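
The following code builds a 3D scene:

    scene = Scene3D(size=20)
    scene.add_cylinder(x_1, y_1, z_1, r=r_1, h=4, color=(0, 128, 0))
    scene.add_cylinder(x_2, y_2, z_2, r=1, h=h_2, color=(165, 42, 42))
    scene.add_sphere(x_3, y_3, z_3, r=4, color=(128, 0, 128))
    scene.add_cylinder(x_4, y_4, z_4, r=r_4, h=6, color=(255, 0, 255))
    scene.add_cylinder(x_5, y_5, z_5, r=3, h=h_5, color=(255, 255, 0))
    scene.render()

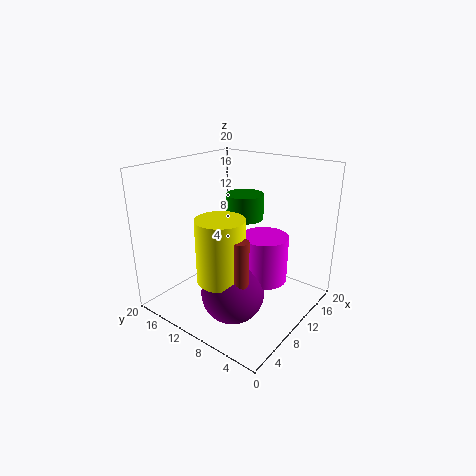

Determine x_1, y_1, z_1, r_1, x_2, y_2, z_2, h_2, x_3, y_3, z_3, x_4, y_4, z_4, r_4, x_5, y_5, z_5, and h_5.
x_1 = 17, y_1 = 14, z_1 = 10, r_1 = 3, x_2 = 4, y_2 = 5, z_2 = 7, h_2 = 6, x_3 = 5, y_3 = 7, z_3 = 5, x_4 = 9, y_4 = 5, z_4 = 6, r_4 = 3, x_5 = 4, y_5 = 8, z_5 = 7, h_5 = 8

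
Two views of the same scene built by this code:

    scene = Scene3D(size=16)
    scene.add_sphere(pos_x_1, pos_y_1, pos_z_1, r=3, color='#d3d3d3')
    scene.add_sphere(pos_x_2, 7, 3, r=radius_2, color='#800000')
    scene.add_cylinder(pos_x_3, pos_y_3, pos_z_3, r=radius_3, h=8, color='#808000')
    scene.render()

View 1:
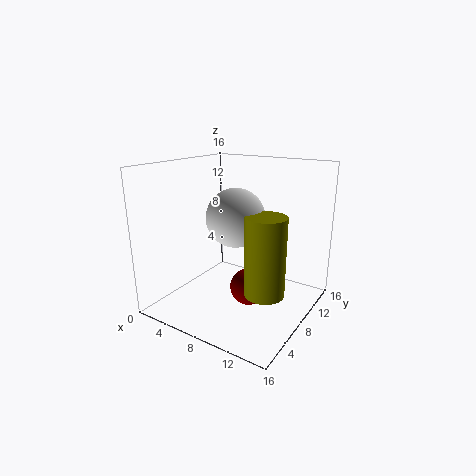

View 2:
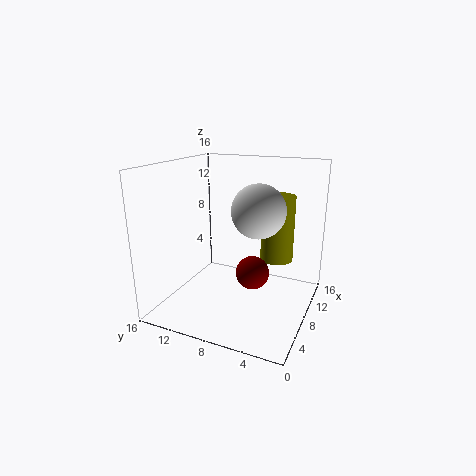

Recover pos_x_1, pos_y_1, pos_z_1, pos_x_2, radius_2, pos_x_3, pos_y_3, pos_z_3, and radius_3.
pos_x_1 = 9
pos_y_1 = 6
pos_z_1 = 11
pos_x_2 = 10
radius_2 = 2
pos_x_3 = 13
pos_y_3 = 5
pos_z_3 = 4
radius_3 = 2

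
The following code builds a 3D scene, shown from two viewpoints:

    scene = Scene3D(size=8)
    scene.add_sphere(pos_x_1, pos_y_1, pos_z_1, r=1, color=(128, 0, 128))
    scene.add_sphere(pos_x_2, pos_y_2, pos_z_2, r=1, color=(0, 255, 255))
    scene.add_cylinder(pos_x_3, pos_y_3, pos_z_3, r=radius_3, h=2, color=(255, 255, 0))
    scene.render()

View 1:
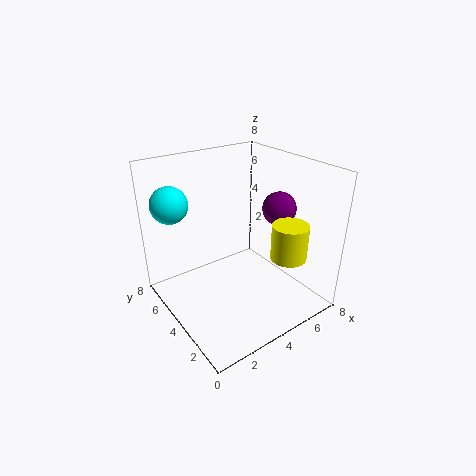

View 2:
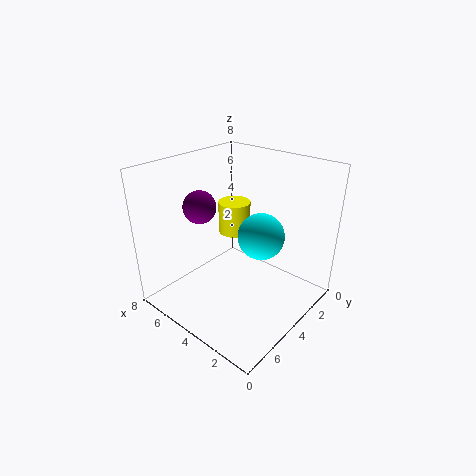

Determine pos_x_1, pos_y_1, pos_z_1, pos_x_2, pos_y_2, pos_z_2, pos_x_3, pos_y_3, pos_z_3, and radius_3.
pos_x_1 = 7; pos_y_1 = 4; pos_z_1 = 5; pos_x_2 = 1; pos_y_2 = 6; pos_z_2 = 6; pos_x_3 = 6; pos_y_3 = 2; pos_z_3 = 3; radius_3 = 1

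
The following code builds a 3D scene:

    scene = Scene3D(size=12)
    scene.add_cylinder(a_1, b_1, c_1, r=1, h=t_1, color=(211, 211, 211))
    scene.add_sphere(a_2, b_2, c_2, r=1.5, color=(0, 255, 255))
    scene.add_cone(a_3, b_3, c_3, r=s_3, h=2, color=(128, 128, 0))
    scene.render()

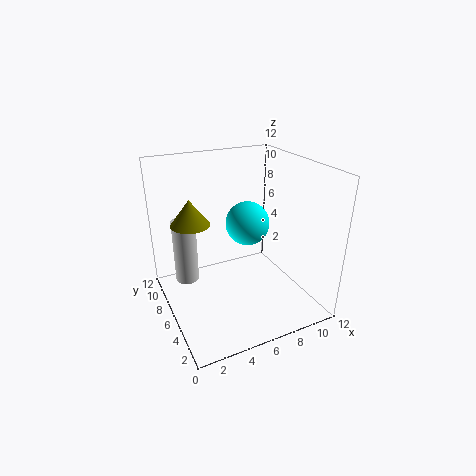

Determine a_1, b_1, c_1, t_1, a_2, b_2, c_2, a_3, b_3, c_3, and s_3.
a_1 = 2; b_1 = 8; c_1 = 2; t_1 = 5.5; a_2 = 5; b_2 = 2.5; c_2 = 9; a_3 = 2; b_3 = 6; c_3 = 8; s_3 = 1.5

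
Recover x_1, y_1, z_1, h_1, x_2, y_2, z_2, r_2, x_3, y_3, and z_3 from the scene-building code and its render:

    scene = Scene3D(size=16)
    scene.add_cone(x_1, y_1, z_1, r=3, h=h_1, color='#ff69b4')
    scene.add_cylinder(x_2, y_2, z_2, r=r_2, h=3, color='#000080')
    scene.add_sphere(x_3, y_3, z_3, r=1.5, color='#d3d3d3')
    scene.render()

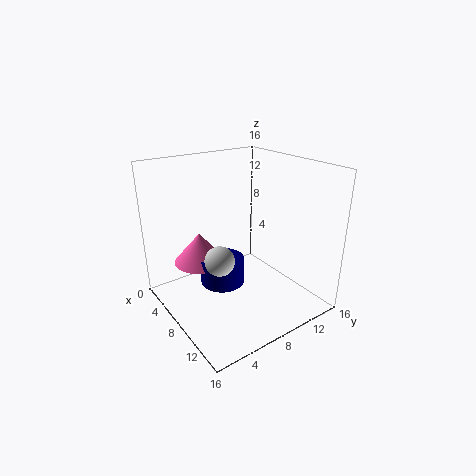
x_1 = 4.5
y_1 = 5
z_1 = 4.5
h_1 = 3.5
x_2 = 7
y_2 = 6.5
z_2 = 2.5
r_2 = 2.5
x_3 = 10.5
y_3 = 4
z_3 = 7.5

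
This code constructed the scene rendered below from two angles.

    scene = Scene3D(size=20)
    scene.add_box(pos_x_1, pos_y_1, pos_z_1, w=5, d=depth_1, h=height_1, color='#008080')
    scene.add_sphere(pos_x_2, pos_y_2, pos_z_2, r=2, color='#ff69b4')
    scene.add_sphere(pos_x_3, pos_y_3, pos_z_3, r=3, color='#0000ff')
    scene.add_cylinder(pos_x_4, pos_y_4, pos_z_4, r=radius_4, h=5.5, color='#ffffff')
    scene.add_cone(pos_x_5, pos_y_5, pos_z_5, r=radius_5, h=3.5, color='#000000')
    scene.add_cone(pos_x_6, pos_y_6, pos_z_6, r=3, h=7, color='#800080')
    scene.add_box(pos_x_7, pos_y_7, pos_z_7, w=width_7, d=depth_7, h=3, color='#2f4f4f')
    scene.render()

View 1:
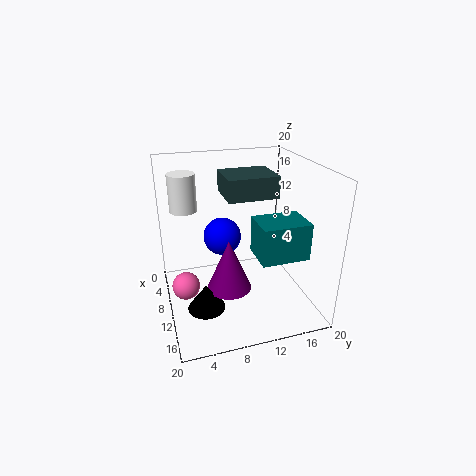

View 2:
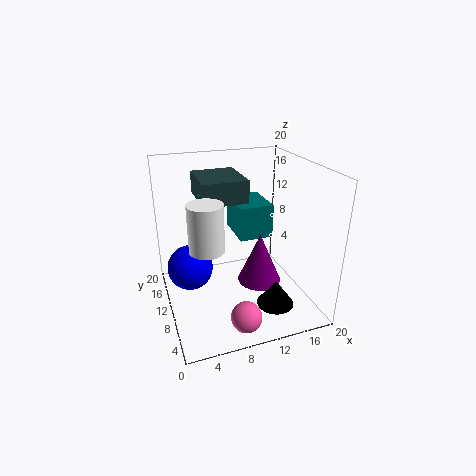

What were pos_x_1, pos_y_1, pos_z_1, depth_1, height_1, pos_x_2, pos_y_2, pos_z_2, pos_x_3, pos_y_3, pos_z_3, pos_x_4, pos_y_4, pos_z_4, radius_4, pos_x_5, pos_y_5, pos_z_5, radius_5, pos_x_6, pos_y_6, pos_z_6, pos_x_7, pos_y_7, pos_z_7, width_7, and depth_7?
pos_x_1 = 11
pos_y_1 = 11.5
pos_z_1 = 8.5
depth_1 = 6.5
height_1 = 5
pos_x_2 = 8.5
pos_y_2 = 2.5
pos_z_2 = 2.5
pos_x_3 = 3
pos_y_3 = 9.5
pos_z_3 = 7
pos_x_4 = 4
pos_y_4 = 3.5
pos_z_4 = 12.5
radius_4 = 2
pos_x_5 = 13.5
pos_y_5 = 4.5
pos_z_5 = 2
radius_5 = 2.5
pos_x_6 = 12.5
pos_y_6 = 8
pos_z_6 = 4
pos_x_7 = 5
pos_y_7 = 8.5
pos_z_7 = 15.5
width_7 = 6
depth_7 = 7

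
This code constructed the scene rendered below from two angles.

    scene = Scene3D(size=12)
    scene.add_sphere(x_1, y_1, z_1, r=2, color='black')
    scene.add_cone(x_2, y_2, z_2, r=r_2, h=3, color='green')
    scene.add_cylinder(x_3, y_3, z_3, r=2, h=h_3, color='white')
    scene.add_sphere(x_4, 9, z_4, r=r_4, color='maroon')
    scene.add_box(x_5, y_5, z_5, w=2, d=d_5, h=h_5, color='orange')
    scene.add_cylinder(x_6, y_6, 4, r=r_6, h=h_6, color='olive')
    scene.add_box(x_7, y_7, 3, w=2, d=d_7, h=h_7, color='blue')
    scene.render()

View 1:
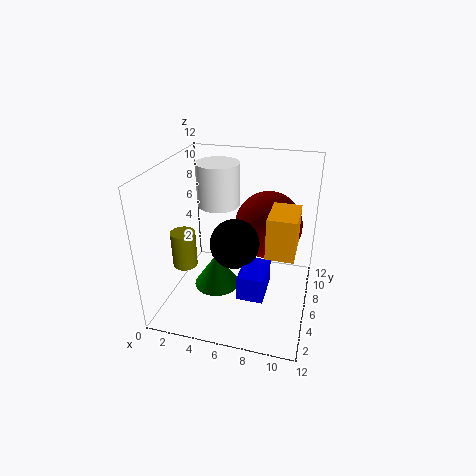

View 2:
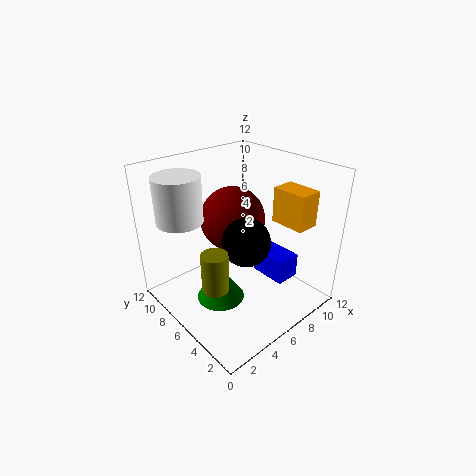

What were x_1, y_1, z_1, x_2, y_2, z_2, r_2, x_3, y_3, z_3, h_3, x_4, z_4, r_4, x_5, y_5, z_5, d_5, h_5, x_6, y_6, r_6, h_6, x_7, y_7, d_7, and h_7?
x_1 = 6, y_1 = 5, z_1 = 6, x_2 = 4, y_2 = 6, z_2 = 1, r_2 = 2, x_3 = 3, y_3 = 10, z_3 = 7, h_3 = 4, x_4 = 8, z_4 = 6, r_4 = 3, x_5 = 9, y_5 = 2, z_5 = 7, d_5 = 3, h_5 = 3, x_6 = 2, y_6 = 4, r_6 = 1, h_6 = 3, x_7 = 7, y_7 = 2, d_7 = 3, h_7 = 2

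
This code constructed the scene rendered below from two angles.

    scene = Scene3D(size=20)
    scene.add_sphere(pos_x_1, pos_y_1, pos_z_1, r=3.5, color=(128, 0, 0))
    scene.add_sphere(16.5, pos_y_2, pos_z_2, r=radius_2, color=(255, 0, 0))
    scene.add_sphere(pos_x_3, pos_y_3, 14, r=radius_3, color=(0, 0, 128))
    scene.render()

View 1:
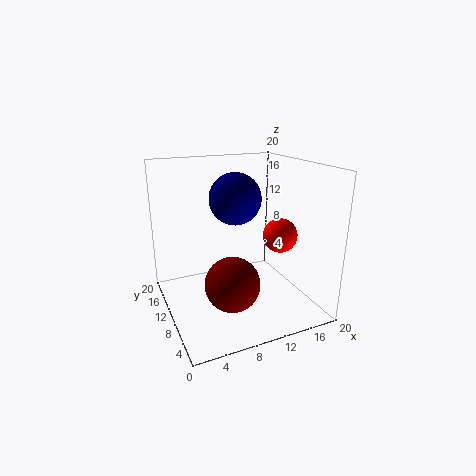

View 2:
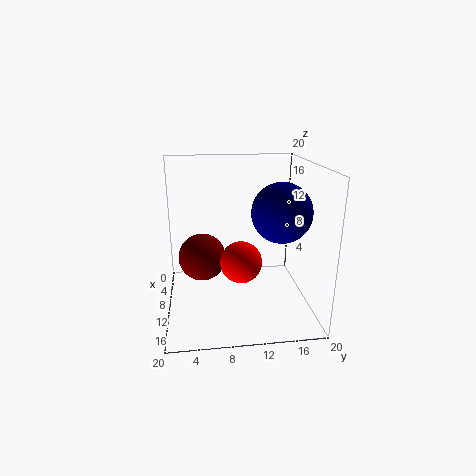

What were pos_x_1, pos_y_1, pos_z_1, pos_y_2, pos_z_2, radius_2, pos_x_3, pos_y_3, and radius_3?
pos_x_1 = 7, pos_y_1 = 5, pos_z_1 = 6, pos_y_2 = 9.5, pos_z_2 = 9.5, radius_2 = 2.5, pos_x_3 = 12, pos_y_3 = 15.5, radius_3 = 4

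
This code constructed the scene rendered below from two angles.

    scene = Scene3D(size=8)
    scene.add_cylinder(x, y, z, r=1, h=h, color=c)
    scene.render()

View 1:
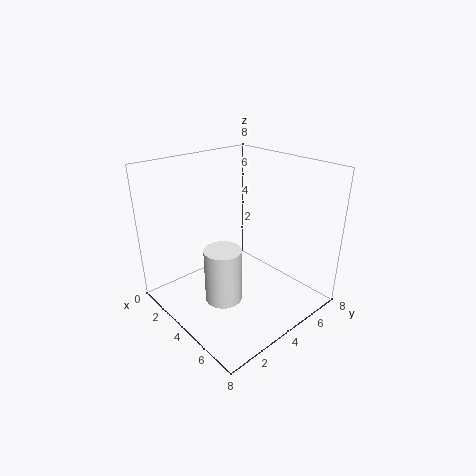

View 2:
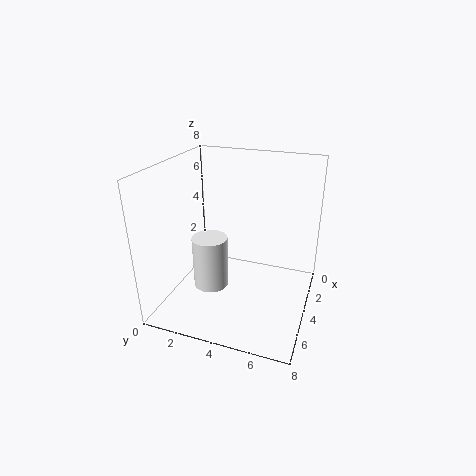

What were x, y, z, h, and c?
x = 4.5
y = 2.5
z = 1
h = 3
c = 'white'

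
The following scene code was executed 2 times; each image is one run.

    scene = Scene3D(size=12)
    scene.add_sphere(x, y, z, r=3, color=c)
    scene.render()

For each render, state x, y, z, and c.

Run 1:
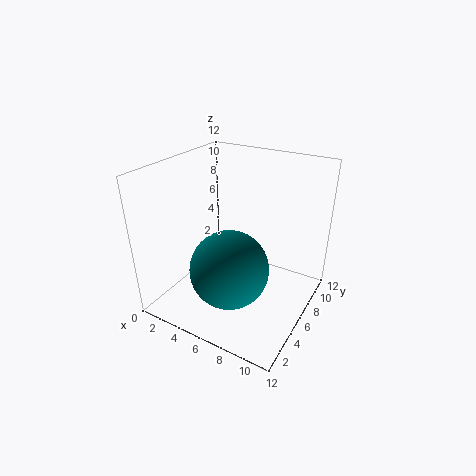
x = 7
y = 3
z = 5
c = 'teal'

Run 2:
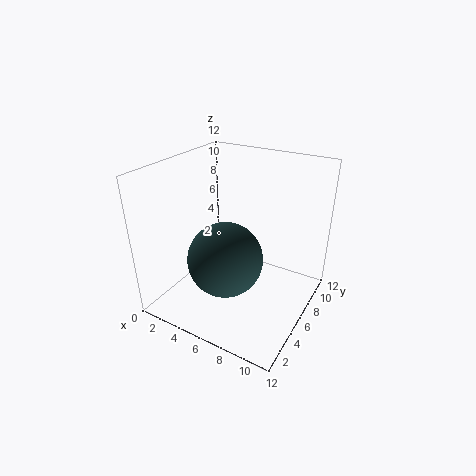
x = 6
y = 4
z = 5
c = 'darkslategray'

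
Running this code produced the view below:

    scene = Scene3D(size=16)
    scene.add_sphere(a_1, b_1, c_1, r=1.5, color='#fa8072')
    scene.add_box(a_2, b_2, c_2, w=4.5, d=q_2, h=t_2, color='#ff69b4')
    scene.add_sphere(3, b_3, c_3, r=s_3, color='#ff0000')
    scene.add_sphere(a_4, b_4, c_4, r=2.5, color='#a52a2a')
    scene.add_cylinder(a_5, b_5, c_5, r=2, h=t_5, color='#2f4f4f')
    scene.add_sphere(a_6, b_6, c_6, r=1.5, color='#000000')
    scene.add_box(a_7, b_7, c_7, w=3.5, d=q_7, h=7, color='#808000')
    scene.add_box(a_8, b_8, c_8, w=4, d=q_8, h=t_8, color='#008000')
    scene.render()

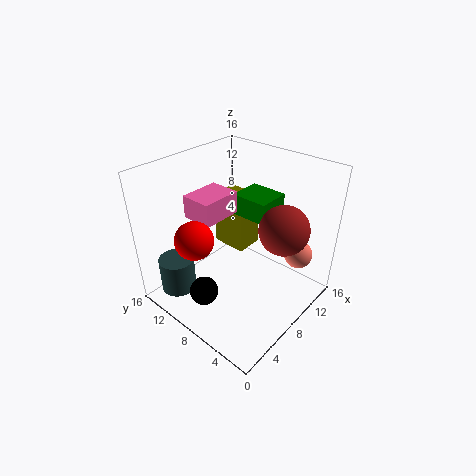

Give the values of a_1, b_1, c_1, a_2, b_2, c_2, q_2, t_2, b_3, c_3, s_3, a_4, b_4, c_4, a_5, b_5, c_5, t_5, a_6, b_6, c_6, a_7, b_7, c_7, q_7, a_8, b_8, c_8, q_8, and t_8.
a_1 = 11, b_1 = 2, c_1 = 7, a_2 = 4.5, b_2 = 9, c_2 = 10.5, q_2 = 3.5, t_2 = 2.5, b_3 = 9.5, c_3 = 9.5, s_3 = 2, a_4 = 8.5, b_4 = 2.5, c_4 = 11, a_5 = 3, b_5 = 13, c_5 = 1.5, t_5 = 4, a_6 = 2.5, b_6 = 8, c_6 = 4, a_7 = 11.5, b_7 = 10.5, c_7 = 3, q_7 = 4.5, a_8 = 10.5, b_8 = 6.5, c_8 = 9, q_8 = 4.5, t_8 = 2.5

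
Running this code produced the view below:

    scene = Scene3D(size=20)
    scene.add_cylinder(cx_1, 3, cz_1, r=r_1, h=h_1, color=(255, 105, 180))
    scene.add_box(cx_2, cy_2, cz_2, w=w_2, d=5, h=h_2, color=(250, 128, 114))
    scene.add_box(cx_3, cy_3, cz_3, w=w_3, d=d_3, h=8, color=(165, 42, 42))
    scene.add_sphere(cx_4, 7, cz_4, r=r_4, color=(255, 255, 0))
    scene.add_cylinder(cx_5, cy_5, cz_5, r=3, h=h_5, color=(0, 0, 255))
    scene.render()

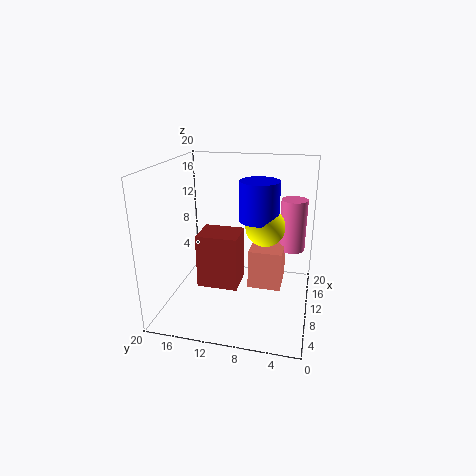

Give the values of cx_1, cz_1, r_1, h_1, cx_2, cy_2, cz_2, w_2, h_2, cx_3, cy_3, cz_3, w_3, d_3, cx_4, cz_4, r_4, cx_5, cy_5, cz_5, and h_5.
cx_1 = 17; cz_1 = 6; r_1 = 2; h_1 = 8; cx_2 = 12; cy_2 = 4; cz_2 = 1; w_2 = 6; h_2 = 6; cx_3 = 9; cy_3 = 10; cz_3 = 2; w_3 = 5; d_3 = 6; cx_4 = 15; cz_4 = 10; r_4 = 3; cx_5 = 15; cy_5 = 8; cz_5 = 11; h_5 = 6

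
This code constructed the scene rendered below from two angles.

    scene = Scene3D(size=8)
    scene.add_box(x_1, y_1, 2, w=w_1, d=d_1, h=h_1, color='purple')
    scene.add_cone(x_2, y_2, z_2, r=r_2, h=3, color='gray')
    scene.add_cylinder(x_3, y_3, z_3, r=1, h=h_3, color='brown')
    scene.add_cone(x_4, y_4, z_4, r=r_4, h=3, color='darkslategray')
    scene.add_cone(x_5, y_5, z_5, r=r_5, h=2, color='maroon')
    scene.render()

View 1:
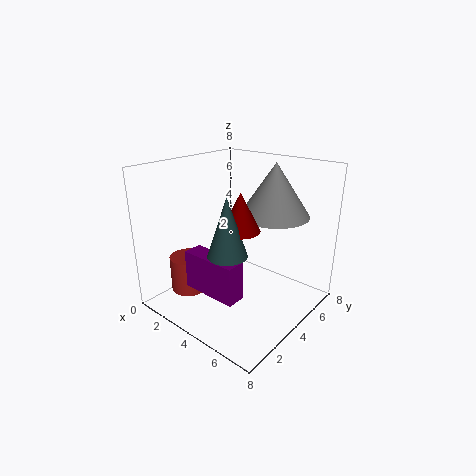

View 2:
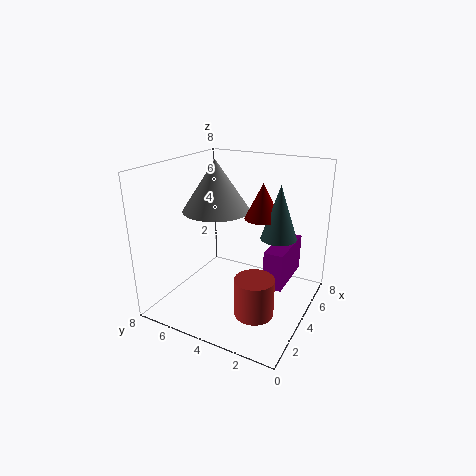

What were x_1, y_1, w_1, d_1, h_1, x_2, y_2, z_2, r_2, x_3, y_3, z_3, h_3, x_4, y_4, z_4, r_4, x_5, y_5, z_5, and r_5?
x_1 = 3; y_1 = 1; w_1 = 3; d_1 = 1; h_1 = 2; x_2 = 5; y_2 = 6; z_2 = 5; r_2 = 2; x_3 = 2; y_3 = 2; z_3 = 1; h_3 = 2; x_4 = 5; y_4 = 2; z_4 = 4; r_4 = 1; x_5 = 5; y_5 = 3; z_5 = 5; r_5 = 1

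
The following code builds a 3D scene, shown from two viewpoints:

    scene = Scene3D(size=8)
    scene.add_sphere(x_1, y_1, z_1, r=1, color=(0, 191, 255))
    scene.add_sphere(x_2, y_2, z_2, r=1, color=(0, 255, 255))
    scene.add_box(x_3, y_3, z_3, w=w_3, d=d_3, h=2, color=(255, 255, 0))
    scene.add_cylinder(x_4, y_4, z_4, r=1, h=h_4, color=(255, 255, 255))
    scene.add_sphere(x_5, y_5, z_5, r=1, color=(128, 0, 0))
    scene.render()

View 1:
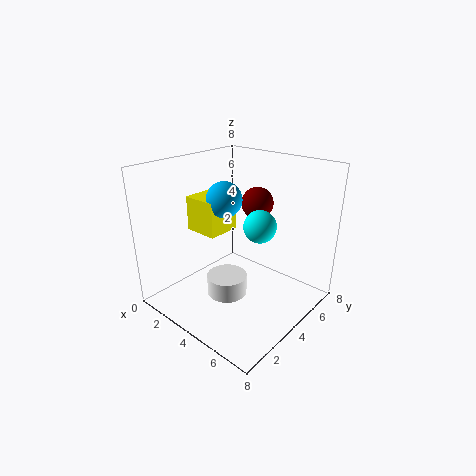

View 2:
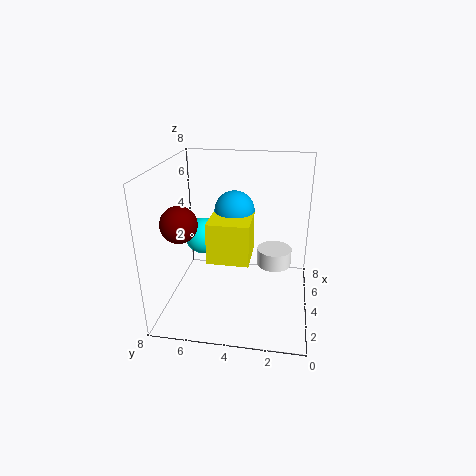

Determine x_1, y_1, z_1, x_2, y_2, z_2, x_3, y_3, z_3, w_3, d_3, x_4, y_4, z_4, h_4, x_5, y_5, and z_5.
x_1 = 3; y_1 = 4; z_1 = 6; x_2 = 4; y_2 = 6; z_2 = 4; x_3 = 1; y_3 = 3; z_3 = 4; w_3 = 2; d_3 = 2; x_4 = 5; y_4 = 2; z_4 = 2; h_4 = 1; x_5 = 3; y_5 = 7; z_5 = 5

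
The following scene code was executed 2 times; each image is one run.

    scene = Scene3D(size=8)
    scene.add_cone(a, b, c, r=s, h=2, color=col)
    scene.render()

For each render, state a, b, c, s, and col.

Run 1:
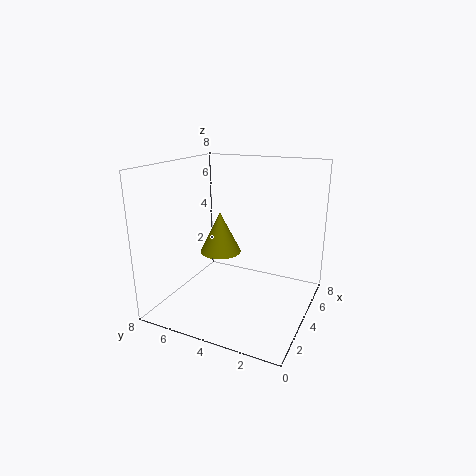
a = 2; b = 4; c = 4; s = 1; col = 'olive'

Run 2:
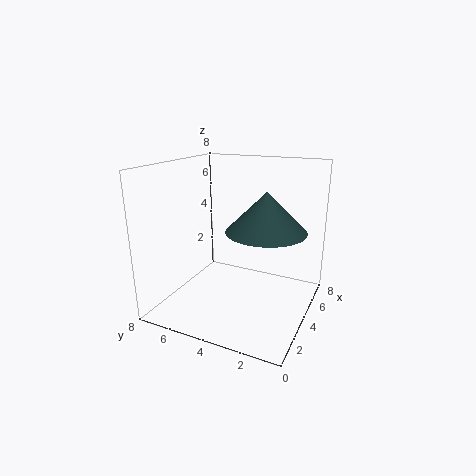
a = 3; b = 2; c = 5; s = 2; col = 'darkslategray'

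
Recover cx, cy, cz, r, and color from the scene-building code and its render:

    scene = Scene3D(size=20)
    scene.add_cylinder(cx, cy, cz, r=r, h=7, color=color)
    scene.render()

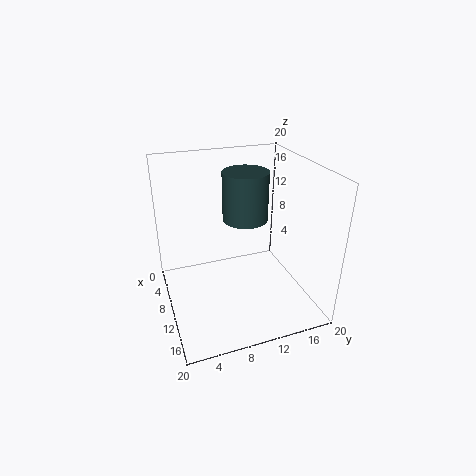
cx = 7.5, cy = 12, cz = 11.5, r = 3.25, color = 'darkslategray'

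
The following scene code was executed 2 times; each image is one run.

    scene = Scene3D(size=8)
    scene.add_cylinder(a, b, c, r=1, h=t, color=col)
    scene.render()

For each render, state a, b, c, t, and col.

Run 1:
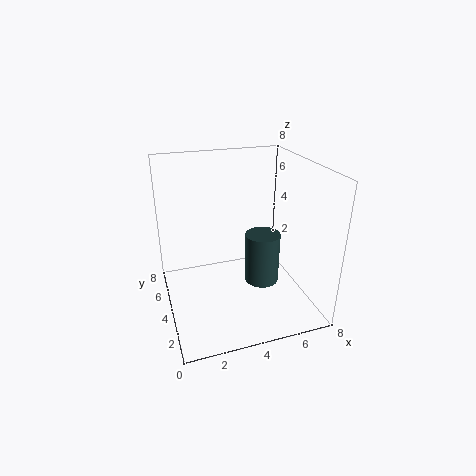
a = 5.5
b = 4
c = 1
t = 3
col = 'darkslategray'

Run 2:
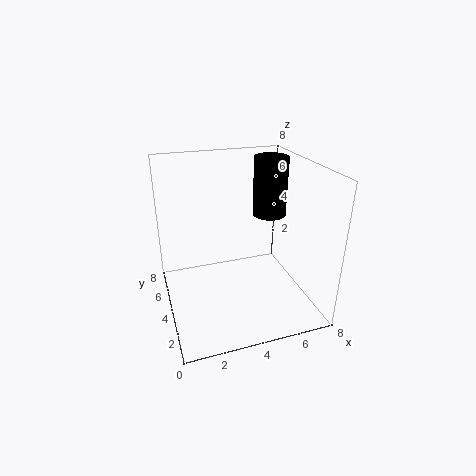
a = 6.5
b = 5.5
c = 4.5
t = 3.5
col = 'black'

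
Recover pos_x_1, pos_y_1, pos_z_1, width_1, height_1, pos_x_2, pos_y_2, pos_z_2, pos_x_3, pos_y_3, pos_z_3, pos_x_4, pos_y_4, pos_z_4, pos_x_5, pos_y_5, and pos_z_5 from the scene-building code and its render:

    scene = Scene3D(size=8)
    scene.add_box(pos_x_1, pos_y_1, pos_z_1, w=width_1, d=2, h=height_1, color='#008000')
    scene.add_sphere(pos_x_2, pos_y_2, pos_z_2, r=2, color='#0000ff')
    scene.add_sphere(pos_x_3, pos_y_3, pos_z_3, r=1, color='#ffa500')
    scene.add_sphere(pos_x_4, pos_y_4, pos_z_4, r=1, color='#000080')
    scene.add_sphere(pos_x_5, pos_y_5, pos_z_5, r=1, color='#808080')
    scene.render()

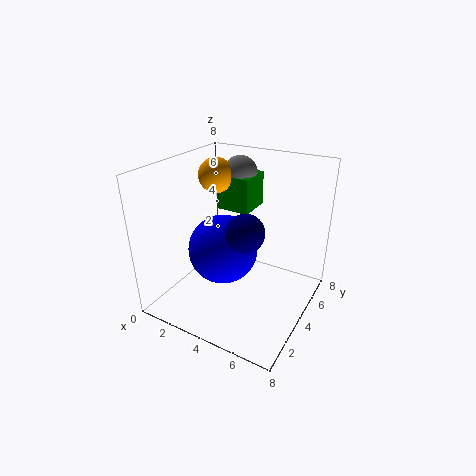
pos_x_1 = 2, pos_y_1 = 5, pos_z_1 = 5, width_1 = 2, height_1 = 2, pos_x_2 = 3, pos_y_2 = 4, pos_z_2 = 3, pos_x_3 = 2, pos_y_3 = 5, pos_z_3 = 7, pos_x_4 = 5, pos_y_4 = 3, pos_z_4 = 5, pos_x_5 = 3, pos_y_5 = 6, pos_z_5 = 7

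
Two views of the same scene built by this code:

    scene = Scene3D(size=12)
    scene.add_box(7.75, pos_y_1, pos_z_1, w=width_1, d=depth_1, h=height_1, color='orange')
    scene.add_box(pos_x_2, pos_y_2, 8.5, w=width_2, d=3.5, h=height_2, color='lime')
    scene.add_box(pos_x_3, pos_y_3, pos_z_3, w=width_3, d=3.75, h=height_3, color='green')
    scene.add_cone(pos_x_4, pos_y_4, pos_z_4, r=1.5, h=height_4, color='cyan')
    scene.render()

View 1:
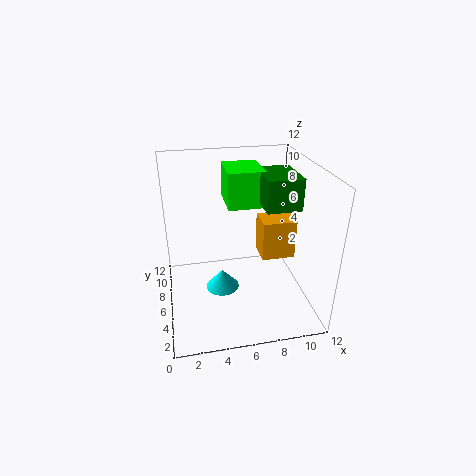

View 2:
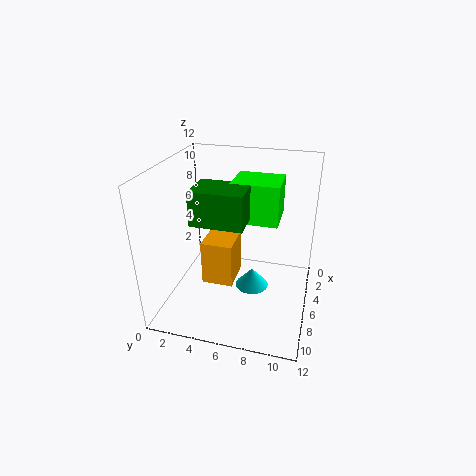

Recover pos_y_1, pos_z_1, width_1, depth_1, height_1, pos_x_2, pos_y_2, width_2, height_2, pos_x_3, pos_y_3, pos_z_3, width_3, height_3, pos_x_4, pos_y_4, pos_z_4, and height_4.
pos_y_1 = 4.5; pos_z_1 = 4.5; width_1 = 2.75; depth_1 = 2.25; height_1 = 3.25; pos_x_2 = 5.25; pos_y_2 = 6; width_2 = 3; height_2 = 3; pos_x_3 = 7.75; pos_y_3 = 3.75; pos_z_3 = 9; width_3 = 2.75; height_3 = 2.5; pos_x_4 = 4.75; pos_y_4 = 7; pos_z_4 = 0.5; height_4 = 1.75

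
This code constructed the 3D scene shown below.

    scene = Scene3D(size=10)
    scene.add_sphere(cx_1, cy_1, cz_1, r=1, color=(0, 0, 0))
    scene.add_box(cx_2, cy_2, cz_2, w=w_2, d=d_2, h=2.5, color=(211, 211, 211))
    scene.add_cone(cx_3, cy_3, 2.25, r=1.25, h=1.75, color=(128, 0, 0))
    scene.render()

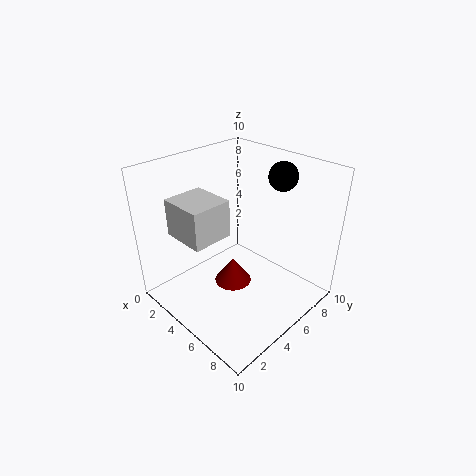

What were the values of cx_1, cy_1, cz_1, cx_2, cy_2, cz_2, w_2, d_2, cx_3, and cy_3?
cx_1 = 6.25, cy_1 = 8, cz_1 = 9, cx_2 = 2.25, cy_2 = 1.25, cz_2 = 5.75, w_2 = 3, d_2 = 2.75, cx_3 = 5.5, cy_3 = 4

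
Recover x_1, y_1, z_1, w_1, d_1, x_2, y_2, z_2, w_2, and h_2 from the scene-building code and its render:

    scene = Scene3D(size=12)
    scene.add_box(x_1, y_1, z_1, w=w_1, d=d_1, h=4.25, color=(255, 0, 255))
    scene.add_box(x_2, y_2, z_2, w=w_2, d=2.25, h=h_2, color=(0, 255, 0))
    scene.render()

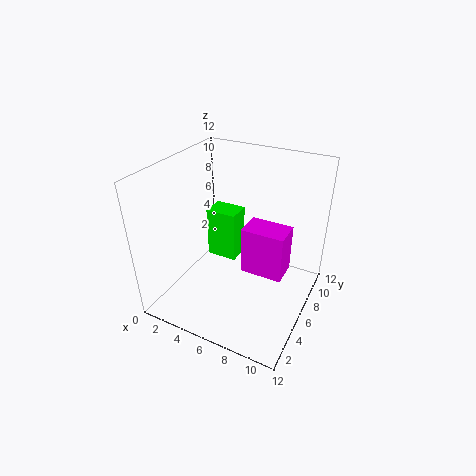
x_1 = 6, y_1 = 6.5, z_1 = 2.25, w_1 = 3.75, d_1 = 2.5, x_2 = 1, y_2 = 9, z_2 = 1, w_2 = 3, h_2 = 5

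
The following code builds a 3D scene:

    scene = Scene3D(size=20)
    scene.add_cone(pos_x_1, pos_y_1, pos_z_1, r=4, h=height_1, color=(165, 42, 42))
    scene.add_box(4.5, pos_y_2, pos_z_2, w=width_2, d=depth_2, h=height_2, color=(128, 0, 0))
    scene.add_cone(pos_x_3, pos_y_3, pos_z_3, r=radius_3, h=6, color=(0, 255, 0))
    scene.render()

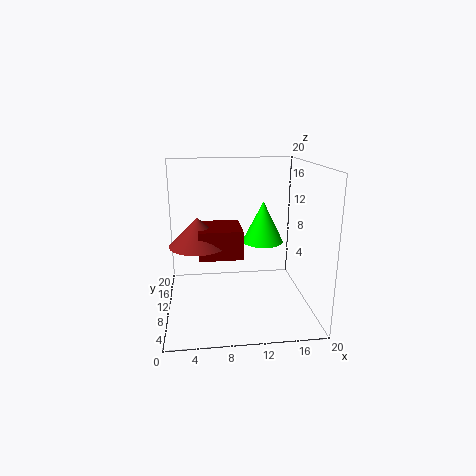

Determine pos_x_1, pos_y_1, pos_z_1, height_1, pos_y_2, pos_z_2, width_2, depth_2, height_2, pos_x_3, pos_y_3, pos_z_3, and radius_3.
pos_x_1 = 4.5; pos_y_1 = 10.5; pos_z_1 = 9; height_1 = 4; pos_y_2 = 8; pos_z_2 = 7.5; width_2 = 6; depth_2 = 6; height_2 = 4; pos_x_3 = 14; pos_y_3 = 12.5; pos_z_3 = 8.5; radius_3 = 3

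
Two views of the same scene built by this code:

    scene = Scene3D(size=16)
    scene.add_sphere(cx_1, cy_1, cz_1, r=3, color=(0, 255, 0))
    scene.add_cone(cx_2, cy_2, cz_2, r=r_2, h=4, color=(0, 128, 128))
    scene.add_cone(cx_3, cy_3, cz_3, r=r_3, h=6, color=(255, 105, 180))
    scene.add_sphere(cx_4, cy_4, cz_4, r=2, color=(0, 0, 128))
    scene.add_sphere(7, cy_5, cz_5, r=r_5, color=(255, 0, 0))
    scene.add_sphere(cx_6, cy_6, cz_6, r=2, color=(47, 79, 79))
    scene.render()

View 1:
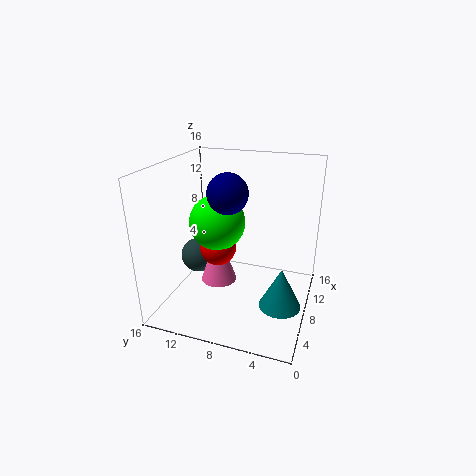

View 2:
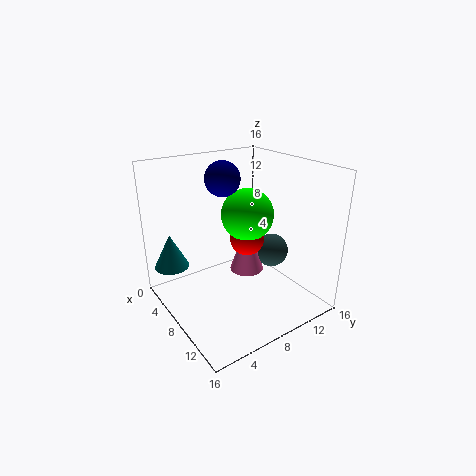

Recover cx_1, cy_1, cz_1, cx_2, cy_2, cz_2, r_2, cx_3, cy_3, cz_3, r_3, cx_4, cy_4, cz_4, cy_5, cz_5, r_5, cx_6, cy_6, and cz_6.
cx_1 = 7
cy_1 = 10
cz_1 = 10
cx_2 = 3
cy_2 = 2
cz_2 = 4
r_2 = 2
cx_3 = 7
cy_3 = 10
cz_3 = 3
r_3 = 2
cx_4 = 5
cy_4 = 8
cz_4 = 14
cy_5 = 10
cz_5 = 7
r_5 = 2
cx_6 = 8
cy_6 = 13
cz_6 = 5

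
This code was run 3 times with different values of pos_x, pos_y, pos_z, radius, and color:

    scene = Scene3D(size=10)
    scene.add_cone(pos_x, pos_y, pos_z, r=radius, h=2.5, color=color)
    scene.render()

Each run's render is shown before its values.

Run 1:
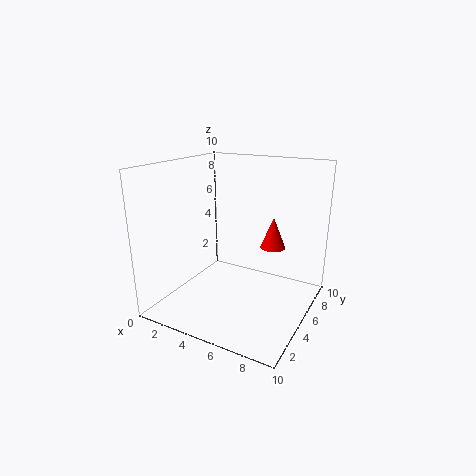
pos_x = 6; pos_y = 9; pos_z = 3; radius = 1; color = 'red'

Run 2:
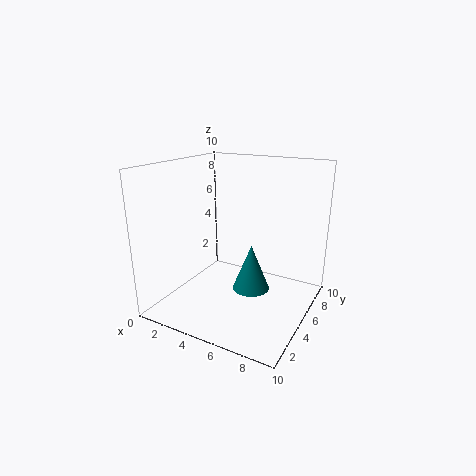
pos_x = 8; pos_y = 1; pos_z = 4; radius = 1; color = 'teal'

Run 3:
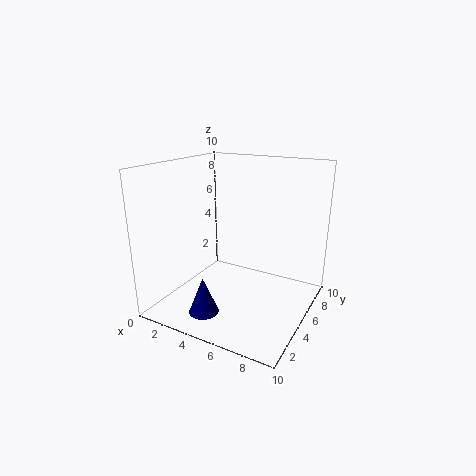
pos_x = 4; pos_y = 2; pos_z = 0.5; radius = 1; color = 'navy'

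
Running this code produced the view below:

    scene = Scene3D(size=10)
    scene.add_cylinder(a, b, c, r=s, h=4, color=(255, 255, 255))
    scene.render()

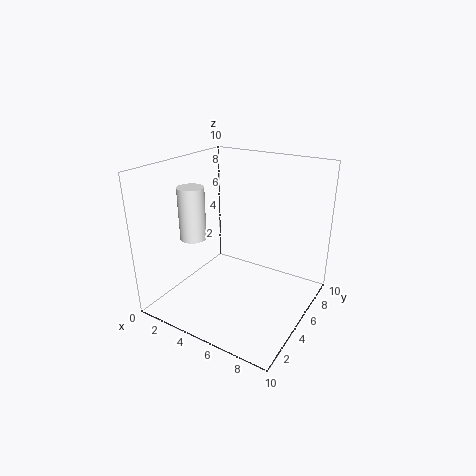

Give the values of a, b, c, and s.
a = 1
b = 5
c = 4
s = 1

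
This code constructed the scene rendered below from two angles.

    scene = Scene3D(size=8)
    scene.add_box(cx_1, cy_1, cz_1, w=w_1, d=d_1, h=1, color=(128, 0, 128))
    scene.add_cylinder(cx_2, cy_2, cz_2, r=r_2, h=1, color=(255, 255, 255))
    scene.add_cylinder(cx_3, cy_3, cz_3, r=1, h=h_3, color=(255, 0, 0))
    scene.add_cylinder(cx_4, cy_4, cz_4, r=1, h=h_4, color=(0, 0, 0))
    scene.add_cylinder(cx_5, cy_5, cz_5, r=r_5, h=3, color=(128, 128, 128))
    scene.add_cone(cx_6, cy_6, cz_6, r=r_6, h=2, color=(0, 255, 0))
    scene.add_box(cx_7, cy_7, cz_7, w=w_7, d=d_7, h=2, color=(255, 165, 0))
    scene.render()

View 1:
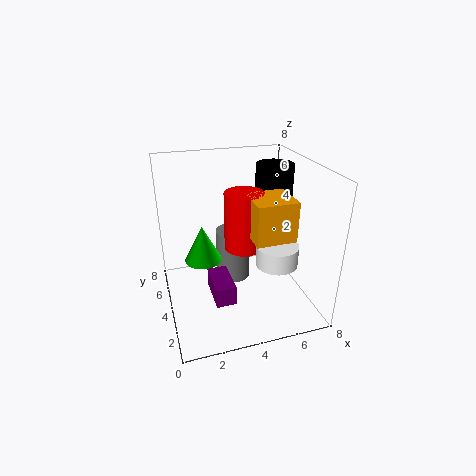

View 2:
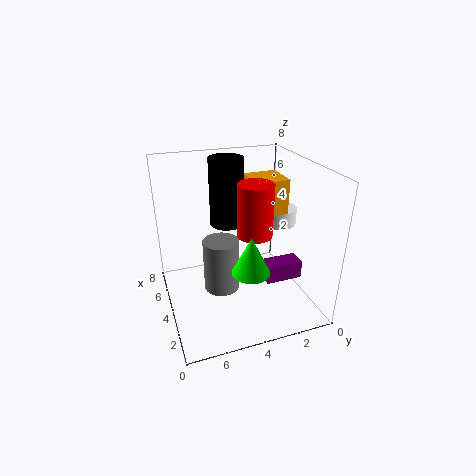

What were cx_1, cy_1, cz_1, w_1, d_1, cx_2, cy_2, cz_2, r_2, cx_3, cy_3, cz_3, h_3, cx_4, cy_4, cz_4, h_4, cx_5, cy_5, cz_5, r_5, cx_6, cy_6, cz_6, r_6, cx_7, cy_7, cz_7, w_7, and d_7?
cx_1 = 2, cy_1 = 1, cz_1 = 2, w_1 = 1, d_1 = 2, cx_2 = 5, cy_2 = 1, cz_2 = 4, r_2 = 1, cx_3 = 4, cy_3 = 3, cz_3 = 4, h_3 = 3, cx_4 = 6, cy_4 = 4, cz_4 = 4, h_4 = 4, cx_5 = 4, cy_5 = 5, cz_5 = 1, r_5 = 1, cx_6 = 2, cy_6 = 4, cz_6 = 3, r_6 = 1, cx_7 = 4, cy_7 = 1, cz_7 = 5, w_7 = 2, d_7 = 2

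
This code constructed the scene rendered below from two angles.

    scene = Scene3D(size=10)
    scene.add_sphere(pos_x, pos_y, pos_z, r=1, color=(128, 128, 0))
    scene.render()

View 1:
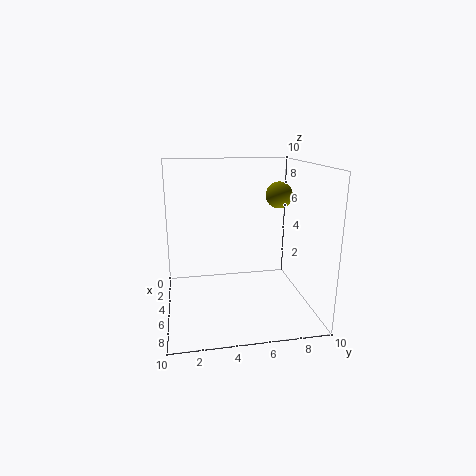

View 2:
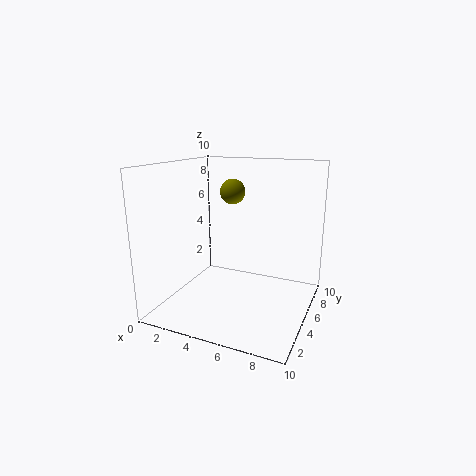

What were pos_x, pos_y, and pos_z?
pos_x = 3, pos_y = 8.5, pos_z = 7.5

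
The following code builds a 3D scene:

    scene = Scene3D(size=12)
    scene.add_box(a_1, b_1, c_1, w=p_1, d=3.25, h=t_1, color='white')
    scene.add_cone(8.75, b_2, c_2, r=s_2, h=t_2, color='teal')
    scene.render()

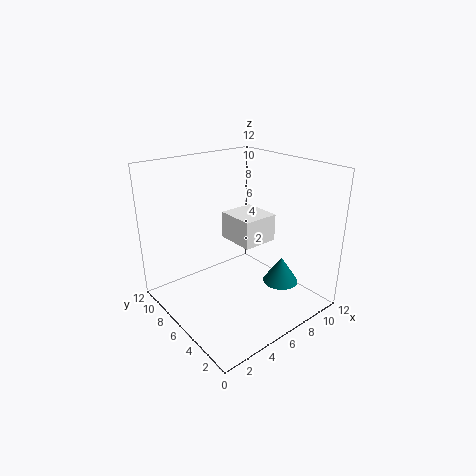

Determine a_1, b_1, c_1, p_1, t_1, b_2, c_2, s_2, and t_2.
a_1 = 5.5; b_1 = 4.25; c_1 = 5.75; p_1 = 3; t_1 = 2.25; b_2 = 3.5; c_2 = 2; s_2 = 1.5; t_2 = 2.25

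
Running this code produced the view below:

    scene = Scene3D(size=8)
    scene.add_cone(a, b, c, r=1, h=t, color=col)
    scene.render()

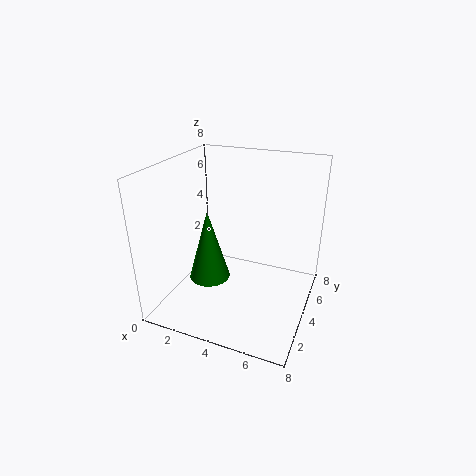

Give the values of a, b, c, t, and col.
a = 3.5
b = 1.5
c = 3
t = 3.5
col = 'green'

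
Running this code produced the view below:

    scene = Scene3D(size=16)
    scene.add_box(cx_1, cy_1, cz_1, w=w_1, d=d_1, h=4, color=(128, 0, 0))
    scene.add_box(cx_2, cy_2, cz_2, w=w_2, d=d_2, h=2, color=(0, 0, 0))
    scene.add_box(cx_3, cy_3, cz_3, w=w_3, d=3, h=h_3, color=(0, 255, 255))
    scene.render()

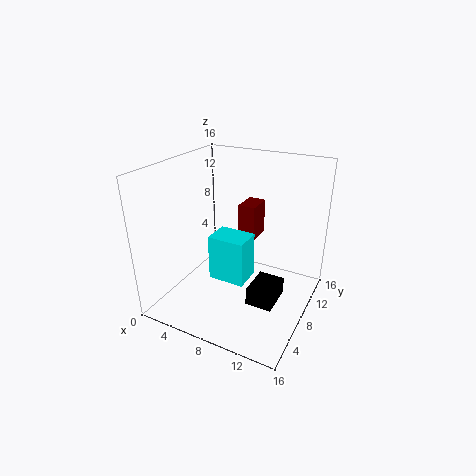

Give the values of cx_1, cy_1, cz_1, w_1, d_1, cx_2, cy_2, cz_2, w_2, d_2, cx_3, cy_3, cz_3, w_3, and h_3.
cx_1 = 7
cy_1 = 10
cz_1 = 7
w_1 = 2
d_1 = 3
cx_2 = 10
cy_2 = 6
cz_2 = 1
w_2 = 3
d_2 = 4
cx_3 = 6
cy_3 = 5
cz_3 = 4
w_3 = 4
h_3 = 5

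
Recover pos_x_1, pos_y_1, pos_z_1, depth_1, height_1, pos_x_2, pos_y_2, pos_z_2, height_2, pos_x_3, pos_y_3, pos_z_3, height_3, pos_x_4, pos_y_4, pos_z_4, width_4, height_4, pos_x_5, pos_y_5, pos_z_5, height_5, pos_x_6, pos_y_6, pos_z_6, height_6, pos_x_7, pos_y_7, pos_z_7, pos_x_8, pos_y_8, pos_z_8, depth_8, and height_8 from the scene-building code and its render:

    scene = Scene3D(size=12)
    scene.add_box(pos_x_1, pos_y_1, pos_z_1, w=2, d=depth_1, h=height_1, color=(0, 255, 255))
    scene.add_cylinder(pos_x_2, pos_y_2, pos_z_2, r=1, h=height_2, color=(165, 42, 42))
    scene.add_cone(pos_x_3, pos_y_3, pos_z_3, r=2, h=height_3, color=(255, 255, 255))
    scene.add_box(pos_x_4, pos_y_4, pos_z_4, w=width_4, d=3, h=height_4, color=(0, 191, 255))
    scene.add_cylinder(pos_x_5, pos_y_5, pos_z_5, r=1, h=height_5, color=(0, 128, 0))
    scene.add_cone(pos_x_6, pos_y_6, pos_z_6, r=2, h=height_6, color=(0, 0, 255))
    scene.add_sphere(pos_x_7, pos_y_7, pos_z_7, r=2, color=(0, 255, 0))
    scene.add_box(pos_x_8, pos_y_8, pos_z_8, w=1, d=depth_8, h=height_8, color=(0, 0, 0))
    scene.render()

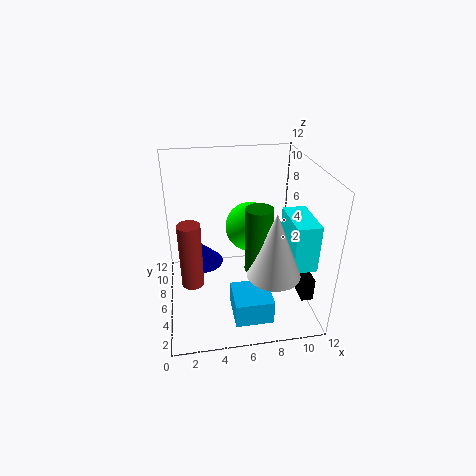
pos_x_1 = 10, pos_y_1 = 3, pos_z_1 = 4, depth_1 = 4, height_1 = 4, pos_x_2 = 2, pos_y_2 = 7, pos_z_2 = 1, height_2 = 6, pos_x_3 = 8, pos_y_3 = 2, pos_z_3 = 5, height_3 = 5, pos_x_4 = 5, pos_y_4 = 1, pos_z_4 = 1, width_4 = 3, height_4 = 2, pos_x_5 = 7, pos_y_5 = 3, pos_z_5 = 5, height_5 = 5, pos_x_6 = 3, pos_y_6 = 9, pos_z_6 = 2, height_6 = 2, pos_x_7 = 7, pos_y_7 = 6, pos_z_7 = 7, pos_x_8 = 11, pos_y_8 = 3, pos_z_8 = 1, depth_8 = 3, height_8 = 2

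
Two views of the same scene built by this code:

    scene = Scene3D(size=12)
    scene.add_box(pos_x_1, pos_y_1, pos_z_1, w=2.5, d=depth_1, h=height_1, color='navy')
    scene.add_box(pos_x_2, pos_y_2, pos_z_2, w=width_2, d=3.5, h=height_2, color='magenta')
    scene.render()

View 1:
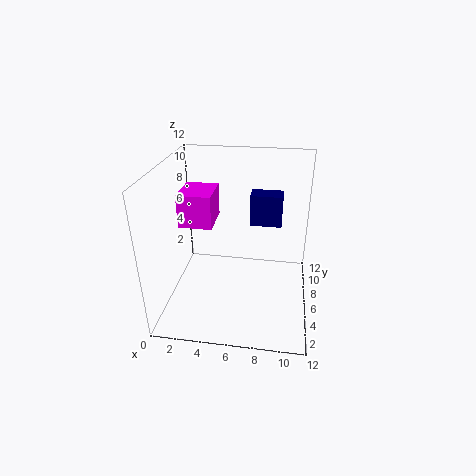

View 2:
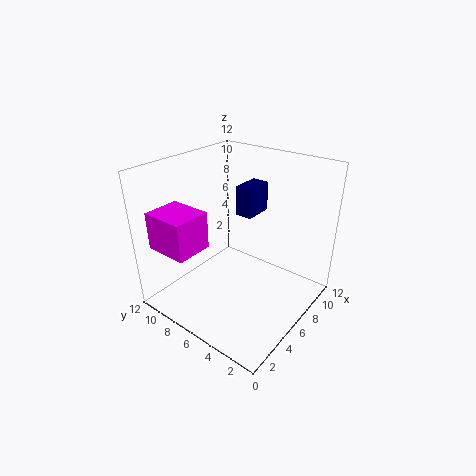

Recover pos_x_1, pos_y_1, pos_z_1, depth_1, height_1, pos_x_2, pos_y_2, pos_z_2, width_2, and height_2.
pos_x_1 = 7, pos_y_1 = 5.5, pos_z_1 = 7.5, depth_1 = 1.5, height_1 = 2.5, pos_x_2 = 0.5, pos_y_2 = 7, pos_z_2 = 6, width_2 = 3, height_2 = 3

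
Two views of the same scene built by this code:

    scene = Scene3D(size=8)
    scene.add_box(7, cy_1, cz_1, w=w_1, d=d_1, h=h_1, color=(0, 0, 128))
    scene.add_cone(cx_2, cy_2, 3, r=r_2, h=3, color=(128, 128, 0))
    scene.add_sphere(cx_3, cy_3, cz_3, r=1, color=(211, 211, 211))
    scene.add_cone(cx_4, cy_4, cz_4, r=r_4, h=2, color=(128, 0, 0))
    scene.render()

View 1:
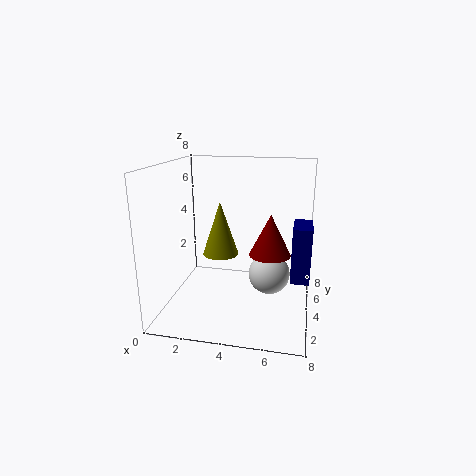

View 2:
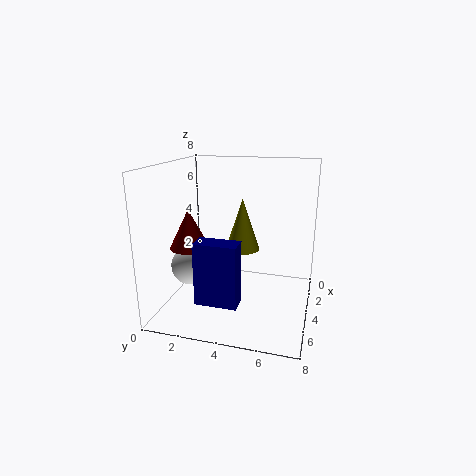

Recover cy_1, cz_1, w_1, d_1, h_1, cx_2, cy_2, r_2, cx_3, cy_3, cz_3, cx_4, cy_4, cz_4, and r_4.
cy_1 = 3, cz_1 = 2, w_1 = 1, d_1 = 2, h_1 = 3, cx_2 = 3, cy_2 = 4, r_2 = 1, cx_3 = 6, cy_3 = 2, cz_3 = 3, cx_4 = 6, cy_4 = 2, cz_4 = 4, r_4 = 1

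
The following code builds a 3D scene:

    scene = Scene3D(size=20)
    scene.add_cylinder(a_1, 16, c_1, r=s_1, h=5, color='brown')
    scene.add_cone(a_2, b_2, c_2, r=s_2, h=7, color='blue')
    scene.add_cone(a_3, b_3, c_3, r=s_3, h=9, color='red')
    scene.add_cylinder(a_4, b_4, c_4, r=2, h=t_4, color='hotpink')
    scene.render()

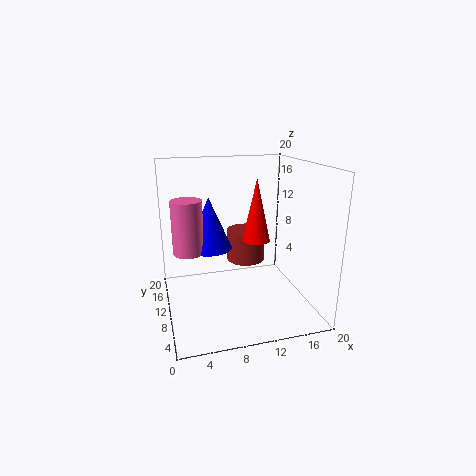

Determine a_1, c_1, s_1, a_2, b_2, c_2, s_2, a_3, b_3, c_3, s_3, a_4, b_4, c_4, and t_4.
a_1 = 13, c_1 = 4, s_1 = 3, a_2 = 6, b_2 = 10, c_2 = 9, s_2 = 3, a_3 = 13, b_3 = 11, c_3 = 9, s_3 = 2, a_4 = 3, b_4 = 9, c_4 = 9, t_4 = 7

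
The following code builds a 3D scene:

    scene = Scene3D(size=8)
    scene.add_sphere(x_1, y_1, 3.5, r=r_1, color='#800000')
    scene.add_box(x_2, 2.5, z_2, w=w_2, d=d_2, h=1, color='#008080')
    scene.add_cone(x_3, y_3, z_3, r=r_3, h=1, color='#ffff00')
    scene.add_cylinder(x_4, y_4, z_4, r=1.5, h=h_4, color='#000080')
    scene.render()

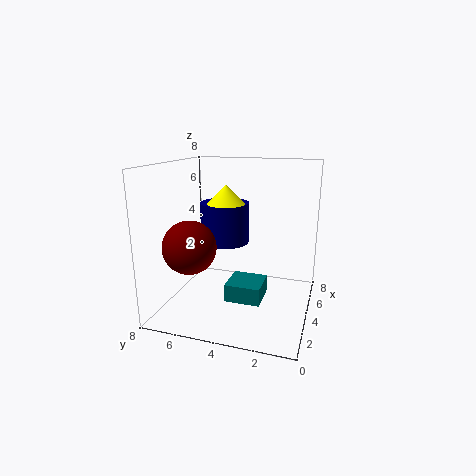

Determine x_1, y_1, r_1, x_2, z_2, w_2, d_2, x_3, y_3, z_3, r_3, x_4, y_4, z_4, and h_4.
x_1 = 3; y_1 = 6.5; r_1 = 1.5; x_2 = 3; z_2 = 0.5; w_2 = 2; d_2 = 2; x_3 = 3.5; y_3 = 4.5; z_3 = 6; r_3 = 1; x_4 = 6; y_4 = 5.5; z_4 = 3; h_4 = 2.5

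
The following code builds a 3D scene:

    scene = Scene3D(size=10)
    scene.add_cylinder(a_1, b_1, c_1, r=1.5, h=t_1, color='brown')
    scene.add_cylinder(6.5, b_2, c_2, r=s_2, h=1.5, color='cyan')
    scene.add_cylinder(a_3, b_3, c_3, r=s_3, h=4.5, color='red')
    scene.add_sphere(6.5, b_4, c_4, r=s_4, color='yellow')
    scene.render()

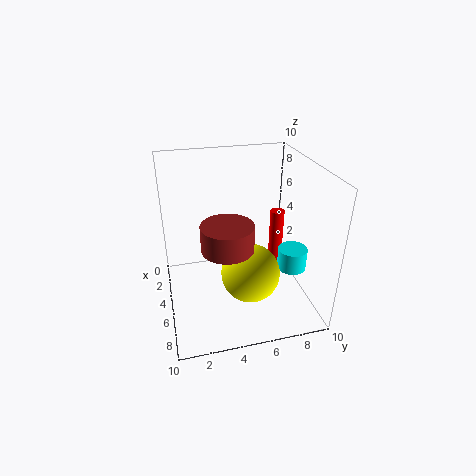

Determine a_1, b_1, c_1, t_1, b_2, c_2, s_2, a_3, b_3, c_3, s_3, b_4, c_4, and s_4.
a_1 = 8.5
b_1 = 3.5
c_1 = 6.5
t_1 = 1.5
b_2 = 8.5
c_2 = 3
s_2 = 1
a_3 = 4.5
b_3 = 8
c_3 = 2
s_3 = 0.5
b_4 = 5.5
c_4 = 3
s_4 = 2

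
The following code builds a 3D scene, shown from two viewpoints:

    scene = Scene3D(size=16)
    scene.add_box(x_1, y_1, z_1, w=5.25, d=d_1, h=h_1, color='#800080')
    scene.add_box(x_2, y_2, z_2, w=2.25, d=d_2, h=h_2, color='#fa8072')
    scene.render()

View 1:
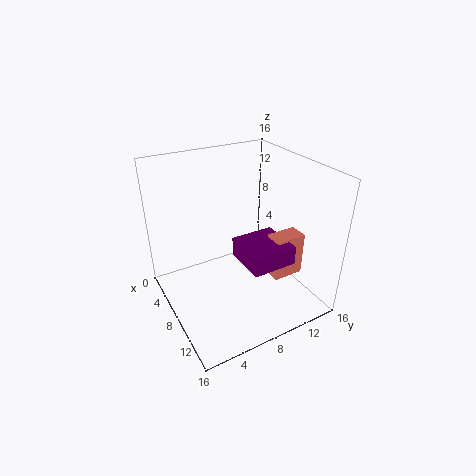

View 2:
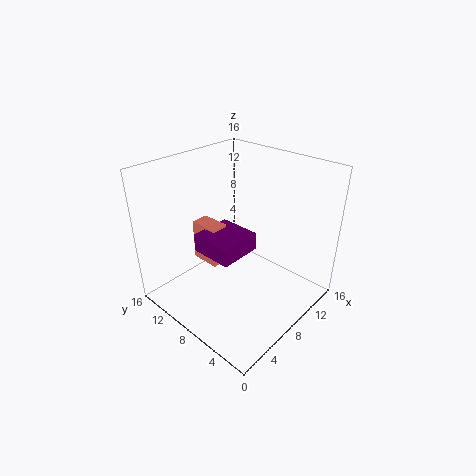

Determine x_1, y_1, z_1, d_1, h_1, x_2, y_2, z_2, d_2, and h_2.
x_1 = 6.25
y_1 = 8.25
z_1 = 4.75
d_1 = 5.25
h_1 = 2.25
x_2 = 8
y_2 = 12
z_2 = 2
d_2 = 3.75
h_2 = 5.25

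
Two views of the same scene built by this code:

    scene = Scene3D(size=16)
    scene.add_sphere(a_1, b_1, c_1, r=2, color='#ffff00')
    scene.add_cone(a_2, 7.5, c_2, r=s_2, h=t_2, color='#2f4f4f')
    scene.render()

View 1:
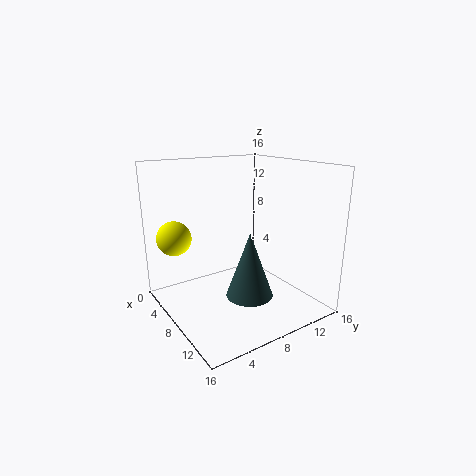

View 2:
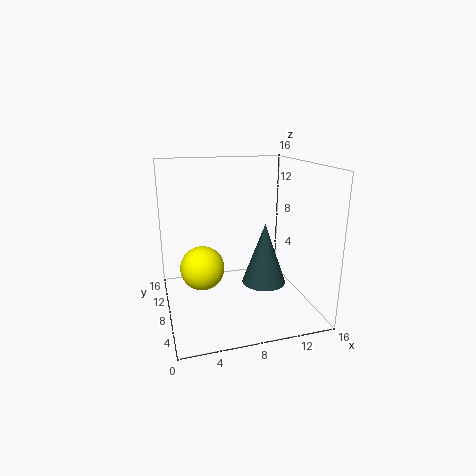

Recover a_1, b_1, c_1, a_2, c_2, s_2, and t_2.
a_1 = 3, b_1 = 2.5, c_1 = 7.5, a_2 = 11, c_2 = 2.5, s_2 = 2.5, t_2 = 7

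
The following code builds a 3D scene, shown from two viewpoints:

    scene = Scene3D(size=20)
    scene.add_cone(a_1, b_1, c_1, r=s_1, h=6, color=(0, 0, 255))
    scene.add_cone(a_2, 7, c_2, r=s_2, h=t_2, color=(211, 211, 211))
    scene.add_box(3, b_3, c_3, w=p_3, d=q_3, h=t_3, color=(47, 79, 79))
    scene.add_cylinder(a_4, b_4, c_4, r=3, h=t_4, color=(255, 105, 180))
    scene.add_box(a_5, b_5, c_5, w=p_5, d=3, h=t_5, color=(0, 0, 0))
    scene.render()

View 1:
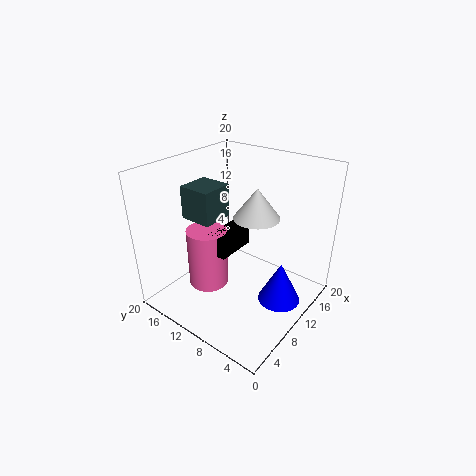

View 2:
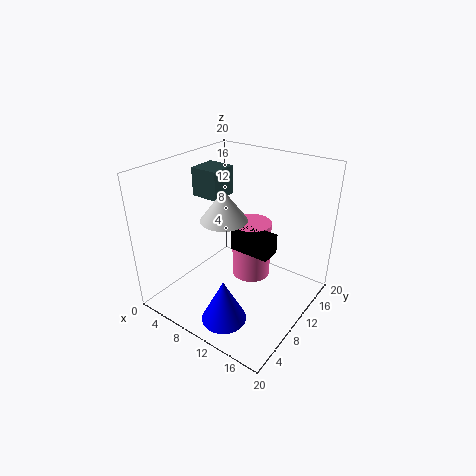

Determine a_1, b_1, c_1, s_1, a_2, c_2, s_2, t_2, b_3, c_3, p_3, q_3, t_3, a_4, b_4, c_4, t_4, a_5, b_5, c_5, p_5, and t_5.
a_1 = 12
b_1 = 4
c_1 = 1
s_1 = 3
a_2 = 10
c_2 = 14
s_2 = 3
t_2 = 4
b_3 = 9
c_3 = 15
p_3 = 4
q_3 = 4
t_3 = 4
a_4 = 9
b_4 = 15
c_4 = 1
t_4 = 9
a_5 = 8
b_5 = 11
c_5 = 7
p_5 = 6
t_5 = 3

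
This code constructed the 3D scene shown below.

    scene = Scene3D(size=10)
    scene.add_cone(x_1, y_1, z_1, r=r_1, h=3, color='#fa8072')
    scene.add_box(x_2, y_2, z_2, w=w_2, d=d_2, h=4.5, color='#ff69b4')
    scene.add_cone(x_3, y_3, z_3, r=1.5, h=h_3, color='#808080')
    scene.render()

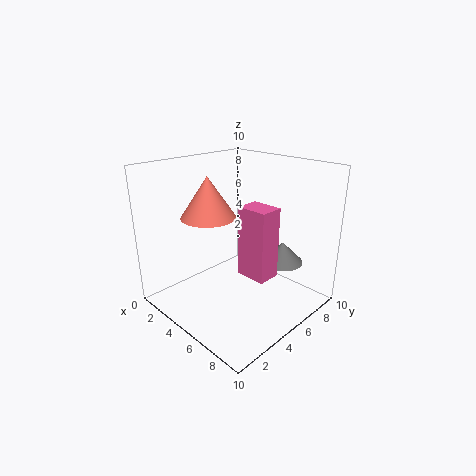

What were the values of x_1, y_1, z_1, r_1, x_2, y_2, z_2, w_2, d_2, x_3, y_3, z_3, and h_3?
x_1 = 2.5
y_1 = 4.5
z_1 = 6
r_1 = 2
x_2 = 6.5
y_2 = 3.5
z_2 = 3.5
w_2 = 2
d_2 = 1.5
x_3 = 7
y_3 = 7.5
z_3 = 3
h_3 = 1.5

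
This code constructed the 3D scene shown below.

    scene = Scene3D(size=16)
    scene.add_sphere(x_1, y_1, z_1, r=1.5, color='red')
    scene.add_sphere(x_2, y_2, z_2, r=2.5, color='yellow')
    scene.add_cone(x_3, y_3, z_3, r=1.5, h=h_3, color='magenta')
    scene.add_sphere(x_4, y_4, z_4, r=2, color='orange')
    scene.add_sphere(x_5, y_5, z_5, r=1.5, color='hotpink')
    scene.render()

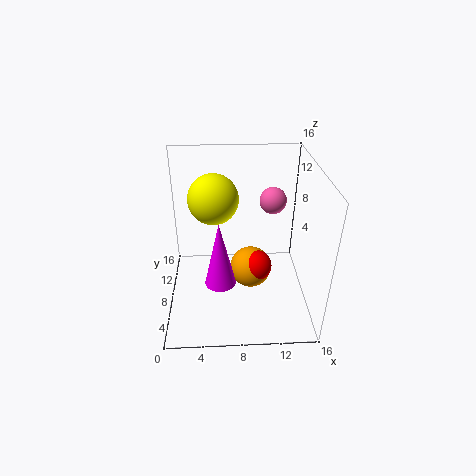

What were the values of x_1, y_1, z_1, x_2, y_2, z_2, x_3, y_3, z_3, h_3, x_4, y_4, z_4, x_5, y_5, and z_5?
x_1 = 9.5, y_1 = 3, z_1 = 8, x_2 = 5.5, y_2 = 6.5, z_2 = 13.5, x_3 = 6, y_3 = 2.5, z_3 = 6.5, h_3 = 6.5, x_4 = 9, y_4 = 3.5, z_4 = 7.5, x_5 = 12, y_5 = 10, z_5 = 11.5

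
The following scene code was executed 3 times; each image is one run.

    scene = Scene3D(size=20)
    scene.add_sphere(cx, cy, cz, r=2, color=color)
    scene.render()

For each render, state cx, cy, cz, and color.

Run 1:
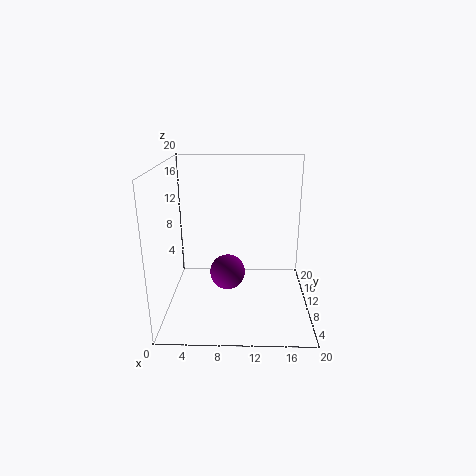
cx = 9, cy = 2, cz = 9, color = 'purple'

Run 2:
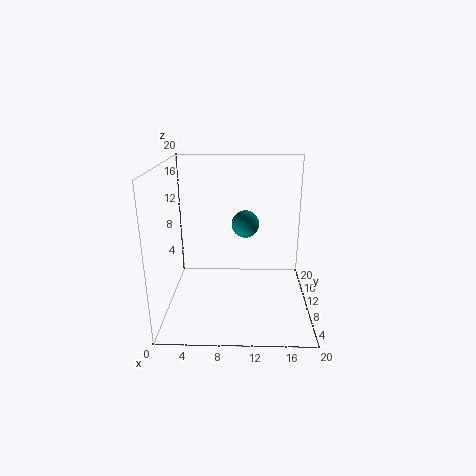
cx = 11, cy = 13, cz = 11, color = 'teal'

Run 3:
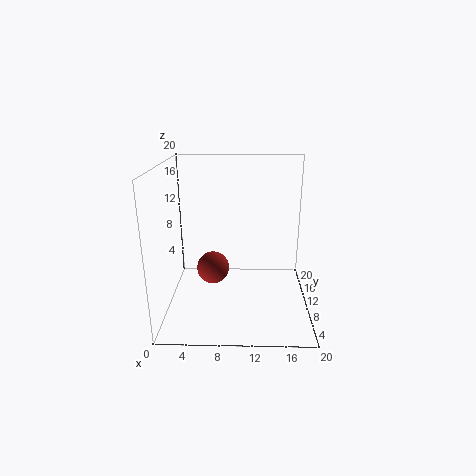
cx = 7, cy = 5, cz = 8, color = 'brown'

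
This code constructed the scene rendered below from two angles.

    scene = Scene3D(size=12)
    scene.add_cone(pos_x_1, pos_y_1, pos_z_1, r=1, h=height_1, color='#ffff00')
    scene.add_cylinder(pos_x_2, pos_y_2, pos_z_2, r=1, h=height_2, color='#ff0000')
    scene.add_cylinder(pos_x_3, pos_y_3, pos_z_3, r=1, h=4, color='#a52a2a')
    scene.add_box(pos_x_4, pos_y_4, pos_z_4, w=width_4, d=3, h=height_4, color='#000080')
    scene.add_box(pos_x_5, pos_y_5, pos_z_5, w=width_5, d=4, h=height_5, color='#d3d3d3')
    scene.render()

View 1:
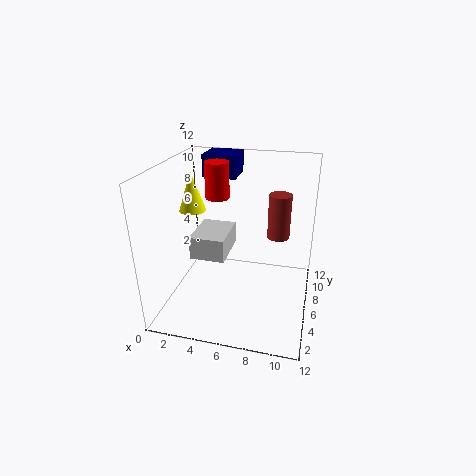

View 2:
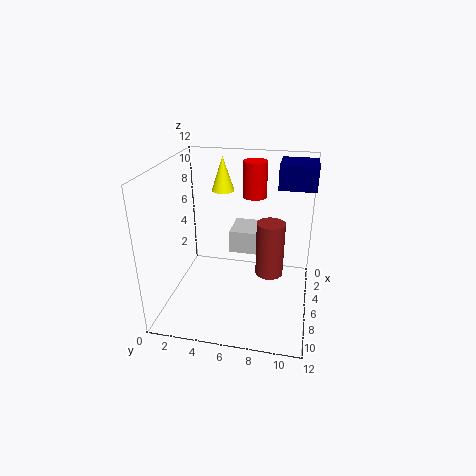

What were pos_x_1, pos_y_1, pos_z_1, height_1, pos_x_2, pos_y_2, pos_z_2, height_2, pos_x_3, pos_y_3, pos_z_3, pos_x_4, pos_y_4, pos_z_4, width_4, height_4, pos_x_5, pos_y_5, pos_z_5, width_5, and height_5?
pos_x_1 = 3, pos_y_1 = 4, pos_z_1 = 9, height_1 = 3, pos_x_2 = 4, pos_y_2 = 7, pos_z_2 = 9, height_2 = 3, pos_x_3 = 9, pos_y_3 = 9, pos_z_3 = 5, pos_x_4 = 2, pos_y_4 = 9, pos_z_4 = 10, width_4 = 3, height_4 = 2, pos_x_5 = 2, pos_y_5 = 5, pos_z_5 = 4, width_5 = 3, height_5 = 2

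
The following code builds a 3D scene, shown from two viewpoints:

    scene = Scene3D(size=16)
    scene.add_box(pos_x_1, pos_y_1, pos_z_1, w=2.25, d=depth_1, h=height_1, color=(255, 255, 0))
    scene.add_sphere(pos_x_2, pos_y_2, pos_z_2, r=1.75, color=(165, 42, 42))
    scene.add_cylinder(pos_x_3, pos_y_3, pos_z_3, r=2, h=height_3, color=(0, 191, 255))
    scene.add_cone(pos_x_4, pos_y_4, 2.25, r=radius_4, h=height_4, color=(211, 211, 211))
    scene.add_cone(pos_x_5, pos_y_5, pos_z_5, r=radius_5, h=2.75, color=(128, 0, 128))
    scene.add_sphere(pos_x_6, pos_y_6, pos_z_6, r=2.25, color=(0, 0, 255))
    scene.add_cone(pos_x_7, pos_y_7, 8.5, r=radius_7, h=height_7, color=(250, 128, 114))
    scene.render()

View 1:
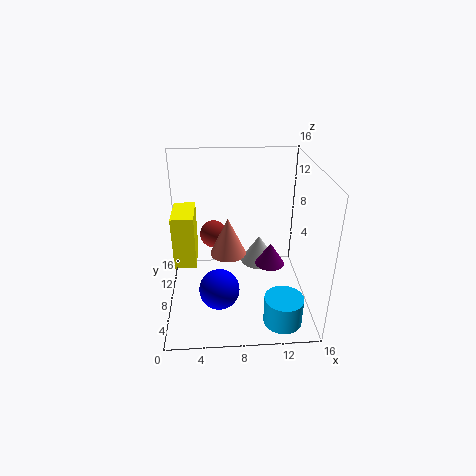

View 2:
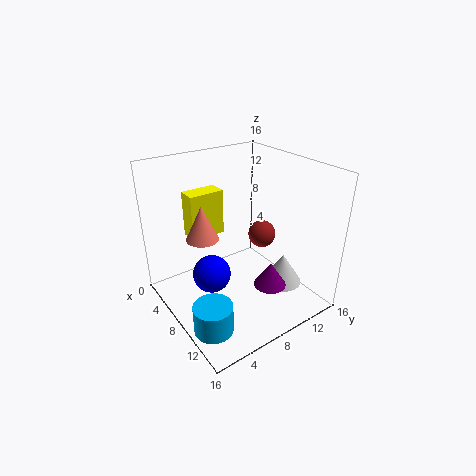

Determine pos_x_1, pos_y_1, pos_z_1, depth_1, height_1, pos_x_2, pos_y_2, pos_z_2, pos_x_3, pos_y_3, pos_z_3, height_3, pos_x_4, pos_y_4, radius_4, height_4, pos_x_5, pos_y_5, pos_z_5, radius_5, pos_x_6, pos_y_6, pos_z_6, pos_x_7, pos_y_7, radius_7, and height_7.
pos_x_1 = 1.25
pos_y_1 = 4.75
pos_z_1 = 6.5
depth_1 = 4.25
height_1 = 5.5
pos_x_2 = 5.25
pos_y_2 = 13.75
pos_z_2 = 5.5
pos_x_3 = 12.25
pos_y_3 = 2
pos_z_3 = 1.25
height_3 = 3
pos_x_4 = 11
pos_y_4 = 12.25
radius_4 = 2.25
height_4 = 3.5
pos_x_5 = 12
pos_y_5 = 9.5
pos_z_5 = 3.5
radius_5 = 1.75
pos_x_6 = 5.75
pos_y_6 = 5.75
pos_z_6 = 2.75
pos_x_7 = 6.75
pos_y_7 = 4.25
radius_7 = 1.75
height_7 = 3.75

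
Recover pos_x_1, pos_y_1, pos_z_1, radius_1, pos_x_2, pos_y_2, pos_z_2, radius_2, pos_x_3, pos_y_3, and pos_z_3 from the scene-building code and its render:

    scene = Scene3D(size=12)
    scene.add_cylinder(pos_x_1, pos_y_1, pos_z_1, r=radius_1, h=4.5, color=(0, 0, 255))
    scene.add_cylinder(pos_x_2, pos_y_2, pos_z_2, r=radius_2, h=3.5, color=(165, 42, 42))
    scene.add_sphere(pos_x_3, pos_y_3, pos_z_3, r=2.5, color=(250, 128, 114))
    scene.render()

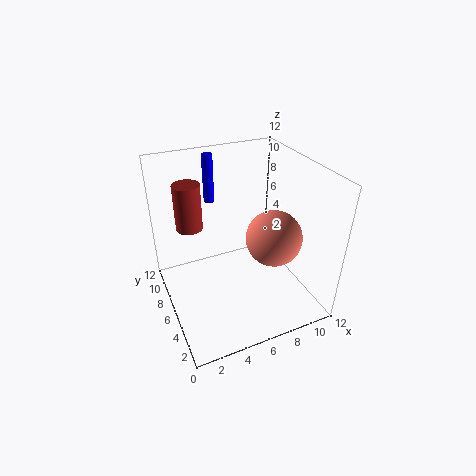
pos_x_1 = 5.5
pos_y_1 = 11.5
pos_z_1 = 7
radius_1 = 0.5
pos_x_2 = 2
pos_y_2 = 6
pos_z_2 = 8
radius_2 = 1
pos_x_3 = 9.5
pos_y_3 = 6
pos_z_3 = 5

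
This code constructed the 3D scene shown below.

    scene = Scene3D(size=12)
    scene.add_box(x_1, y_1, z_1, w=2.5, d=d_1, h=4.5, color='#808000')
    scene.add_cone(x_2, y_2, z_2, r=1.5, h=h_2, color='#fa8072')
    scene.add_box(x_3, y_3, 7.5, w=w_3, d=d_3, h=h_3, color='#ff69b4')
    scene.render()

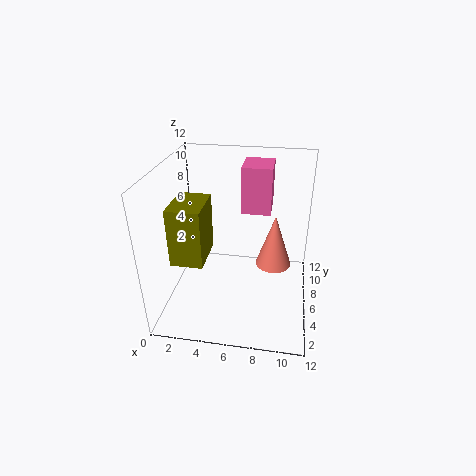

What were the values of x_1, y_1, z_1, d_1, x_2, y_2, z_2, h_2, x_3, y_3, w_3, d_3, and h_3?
x_1 = 1.5, y_1 = 2, z_1 = 5.5, d_1 = 3.5, x_2 = 9, y_2 = 6.5, z_2 = 3.5, h_2 = 4.5, x_3 = 6, y_3 = 7.5, w_3 = 2.5, d_3 = 3, h_3 = 4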